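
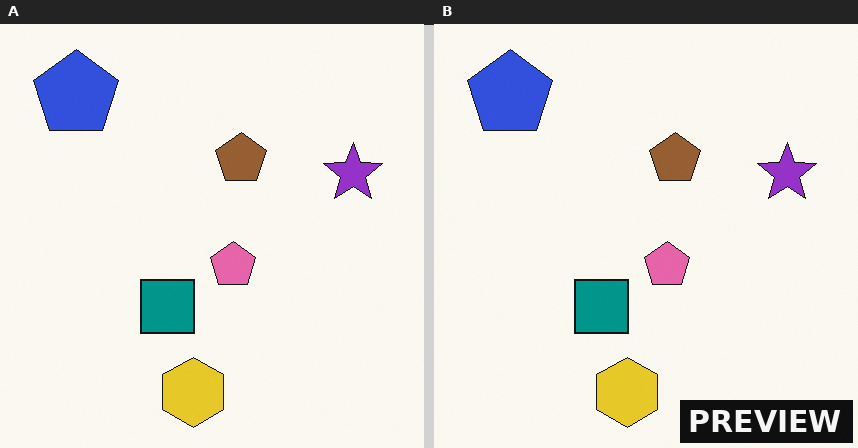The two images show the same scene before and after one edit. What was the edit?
This is the original image watermarked with the text "PREVIEW" in the lower-right corner.

A dark label reading "PREVIEW" appears in the lower-right corner.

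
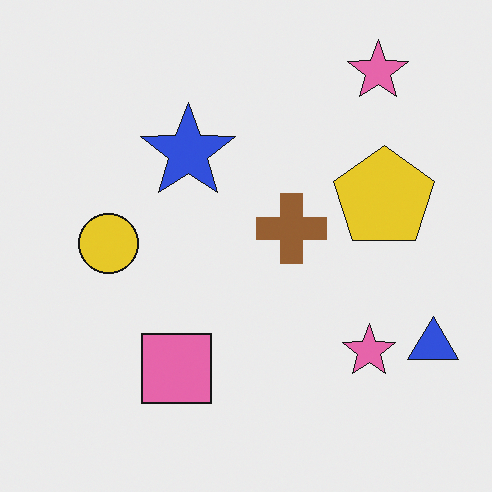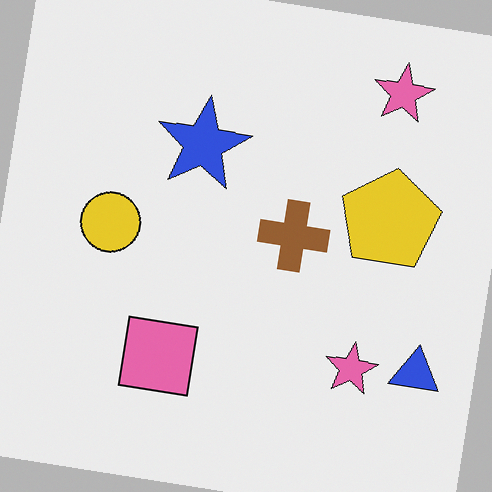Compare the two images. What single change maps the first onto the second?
This is the original image rotated clockwise by a slight angle.

Every shape is tilted by the same angle and the image corners show triangular fill wedges — a whole-image rotation by a non-right angle.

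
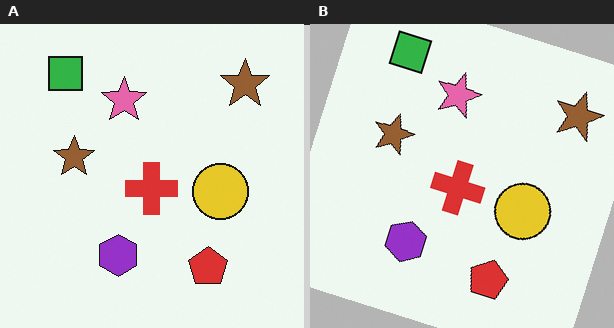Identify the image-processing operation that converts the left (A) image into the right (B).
Rotated clockwise by a clearly visible amount.

Every shape is tilted by the same angle and the image corners show triangular fill wedges — a whole-image rotation by a non-right angle.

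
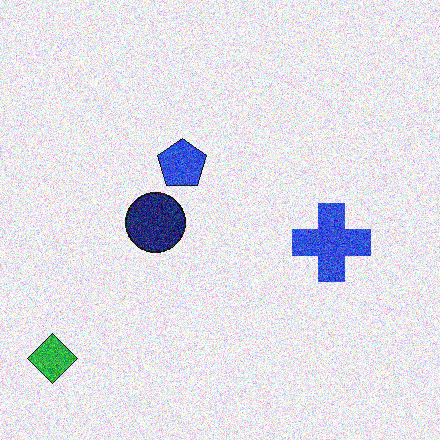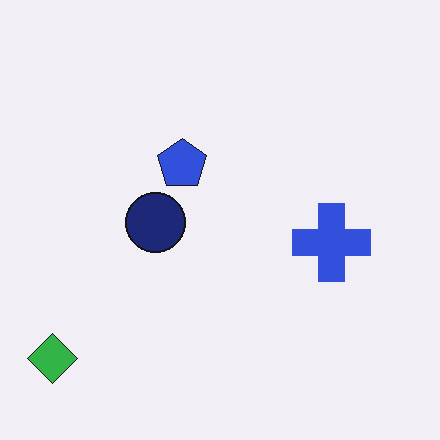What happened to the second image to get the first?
Degraded with strong gaussian noise.

Random speckle covers the whole image, including the flat background.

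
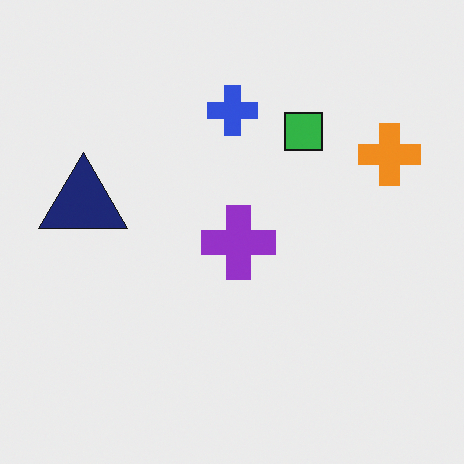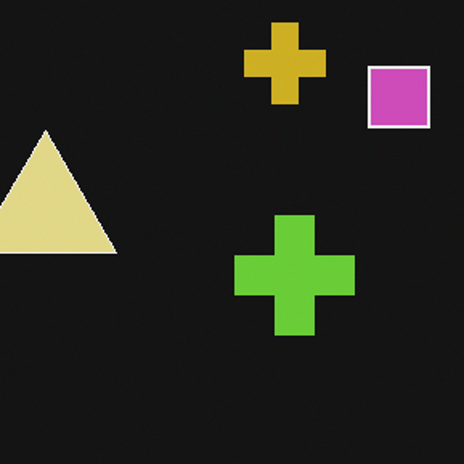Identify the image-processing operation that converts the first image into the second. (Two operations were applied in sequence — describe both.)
This is the original image cropped slightly and scaled back up, then color-inverted (negative).

The visible shapes are larger and the field of view is narrower; shapes near the original edges may be partly or wholly outside the frame — a crop-and-rescale. The light background has become dark and every shape's color is its complement — a photographic negative.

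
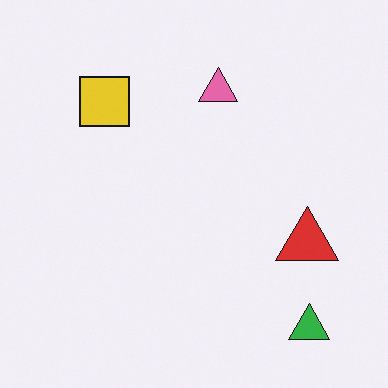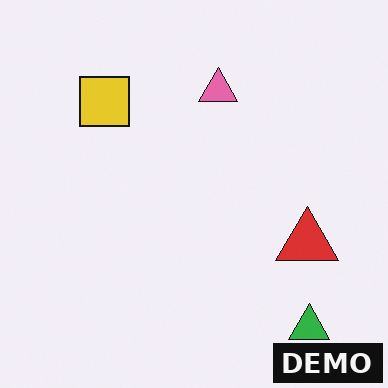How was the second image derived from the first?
The transformation is: watermarked with the text "DEMO" in the lower-right corner.

A dark label reading "DEMO" appears in the lower-right corner.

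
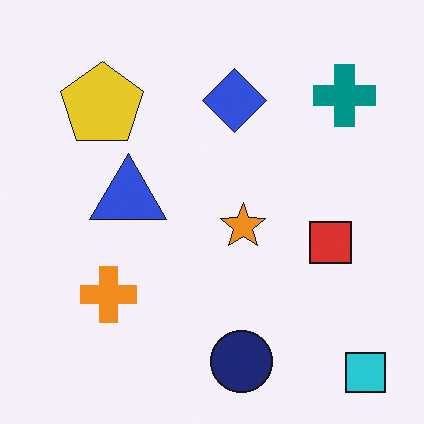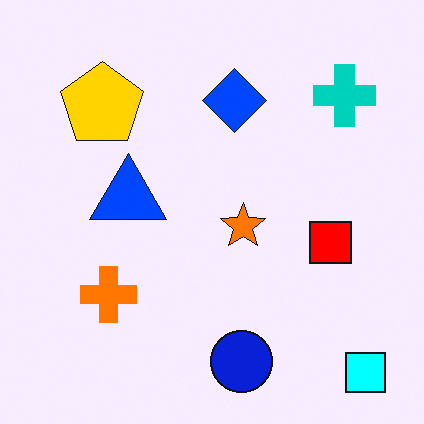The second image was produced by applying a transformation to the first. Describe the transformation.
The second image is the first made much more vivid (saturation change).

All colors are more vivid — a global saturation change.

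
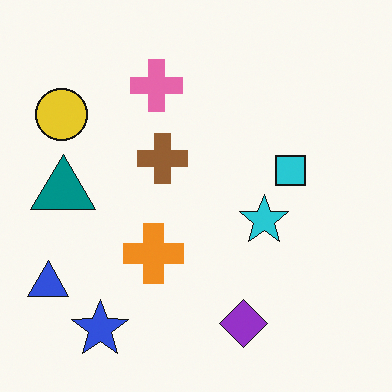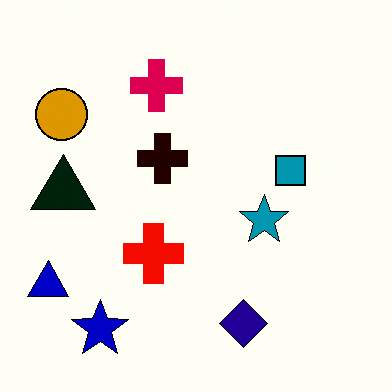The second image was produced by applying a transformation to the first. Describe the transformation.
The image was boosted in contrast.

Tones are pushed away from mid-grey across the whole image — a global contrast change.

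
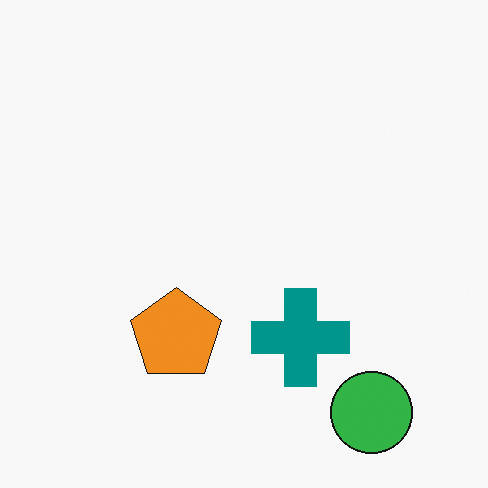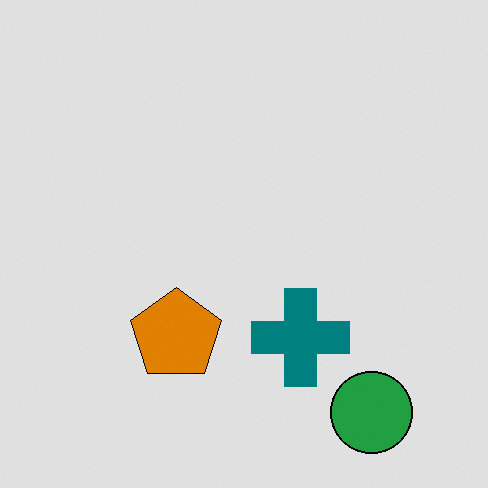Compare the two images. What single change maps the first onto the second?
The transformation is: moderately posterized.

Each flat color has snapped to a coarser quantized level — most visibly, the near-white background has dropped to a flat grey.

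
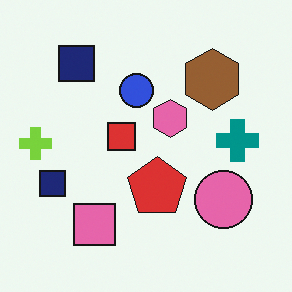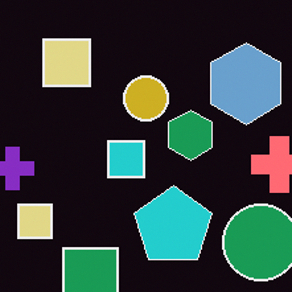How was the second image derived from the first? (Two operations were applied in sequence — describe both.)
The second image is the first color-inverted (negative), then cropped slightly and scaled back up.

The light background has become dark and every shape's color is its complement — a photographic negative. The visible shapes are larger and the field of view is narrower; shapes near the original edges may be partly or wholly outside the frame — a crop-and-rescale.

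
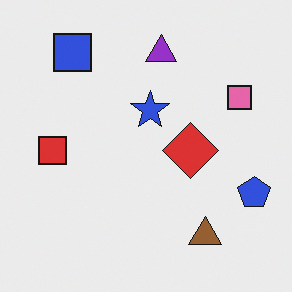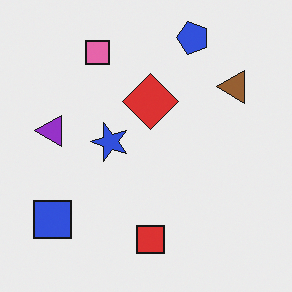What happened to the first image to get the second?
The image was rotated 90° counter-clockwise.

The blue square sits in the top-left of the first image and the bottom-left of the second — consistent with a whole-image 90° counter-clockwise rotation.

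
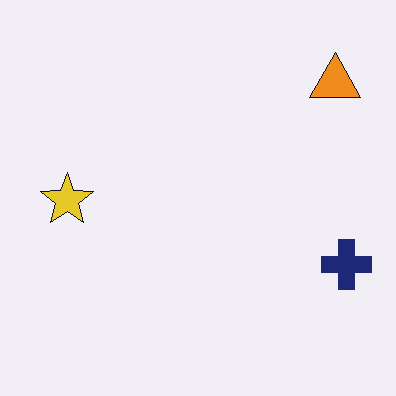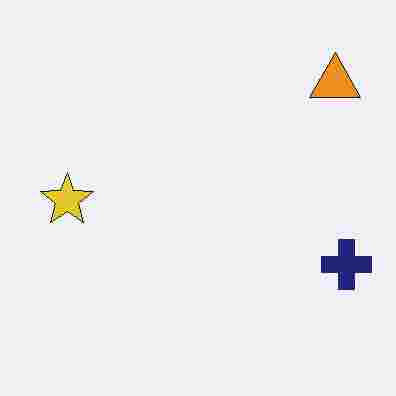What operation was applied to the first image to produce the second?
The transformation is: degraded with heavy JPEG compression.

Blocky 8×8 compression artifacts appear around shape edges and the flat background shows ringing — characteristic JPEG degradation.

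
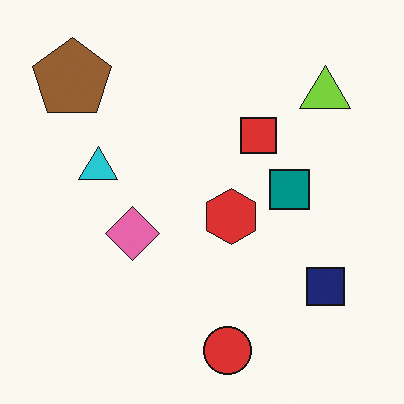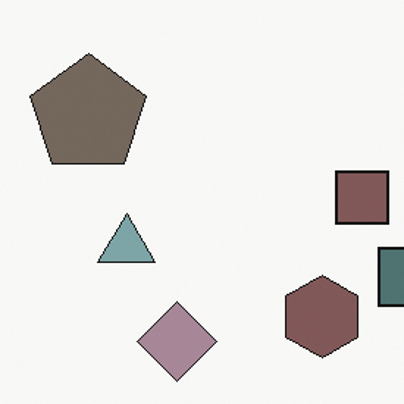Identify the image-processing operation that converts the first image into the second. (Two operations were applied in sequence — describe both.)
This is the original image cropped to a modestly smaller region and rescaled, then made much more muted (saturation change).

The visible shapes are larger and the field of view is narrower; shapes near the original edges may be partly or wholly outside the frame — a crop-and-rescale. All colors are more muted and greyish — a global saturation change.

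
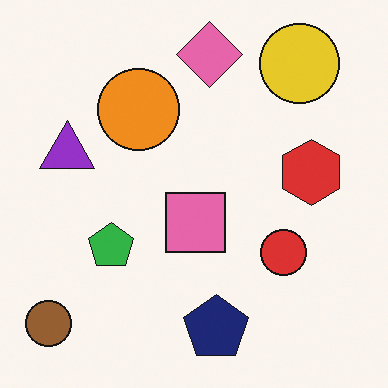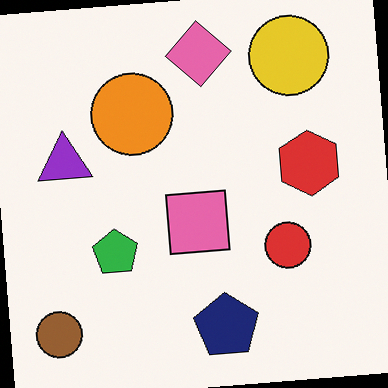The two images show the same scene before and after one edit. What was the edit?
This is the original image rotated counter-clockwise by a small amount.

Every shape is tilted by the same angle and the image corners show triangular fill wedges — a whole-image rotation by a non-right angle.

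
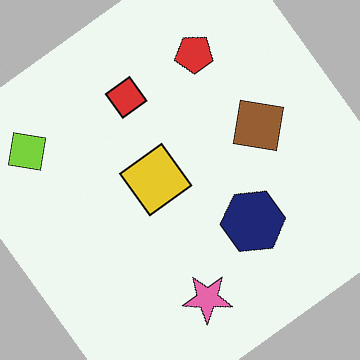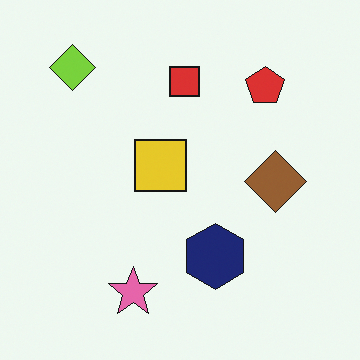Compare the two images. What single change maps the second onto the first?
The first image is the second rotated counter-clockwise by a large amount — several tens of degrees.

Every shape is tilted by the same angle and the image corners show triangular fill wedges — a whole-image rotation by a non-right angle.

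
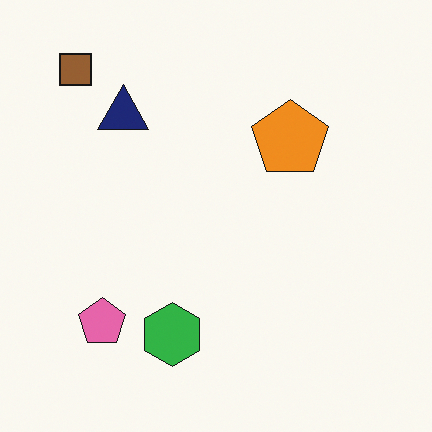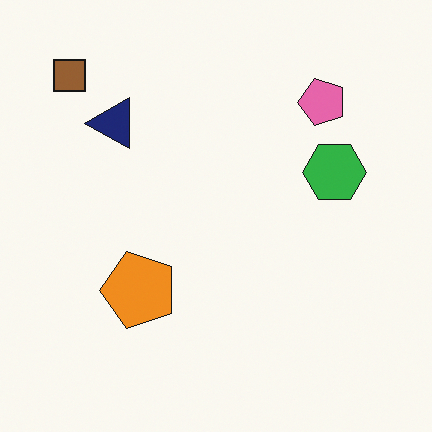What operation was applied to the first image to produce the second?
This is the original image transposed (reflected across the top-left ↔ bottom-right diagonal).

Shapes have swapped their row and column positions — what was in the top-right is now in the bottom-left — a diagonal reflection.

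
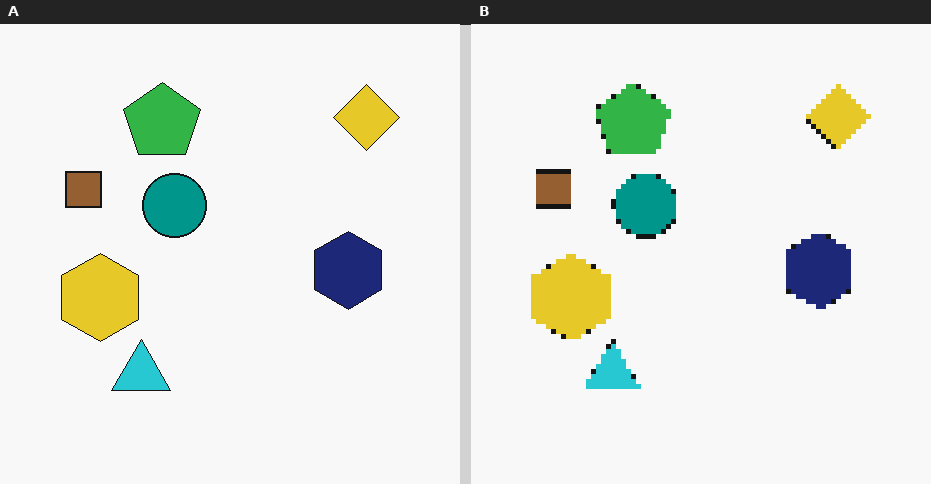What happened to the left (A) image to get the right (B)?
The image was lightly pixelated (a mild mosaic effect).

Shapes are reduced to large square blocks; fine edges and outlines are lost — a downscale-then-upscale (mosaic) effect.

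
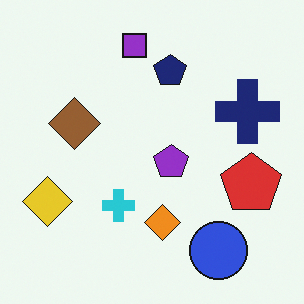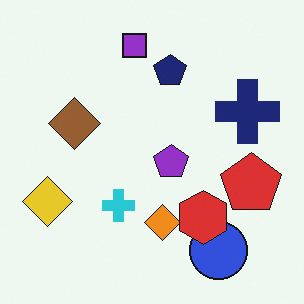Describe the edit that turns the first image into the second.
Overlaid with an additional red hexagon.

A red hexagon appears in the second image that is absent from the first.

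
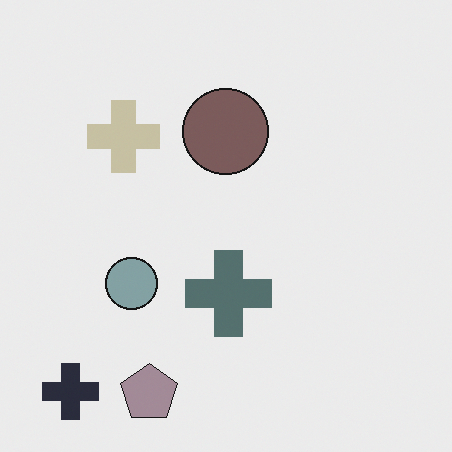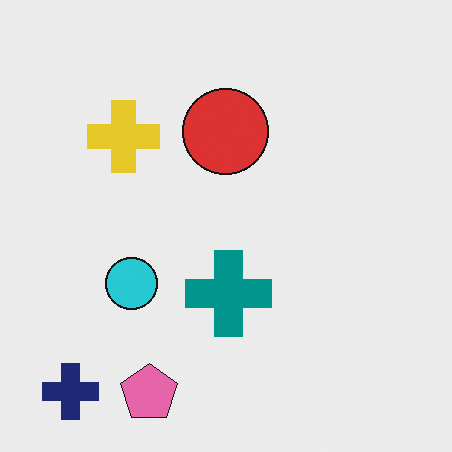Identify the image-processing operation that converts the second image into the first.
This is the original image made much more muted (saturation change).

All colors are more muted and greyish — a global saturation change.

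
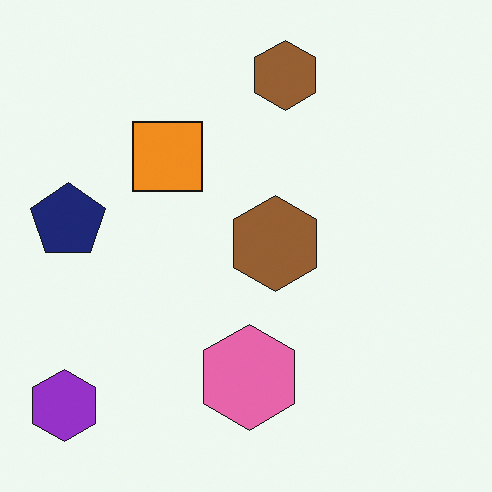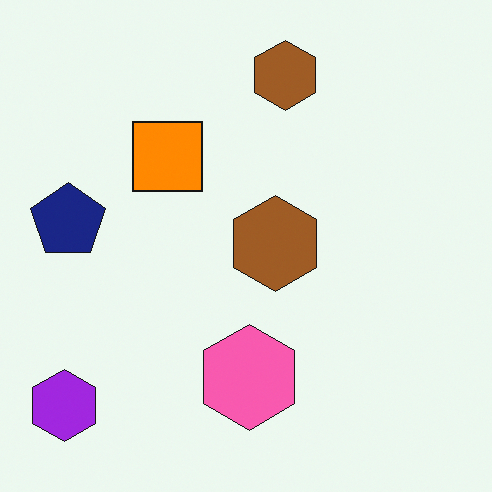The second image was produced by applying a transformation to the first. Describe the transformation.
This is the original image slightly oversaturated.

All colors are more vivid — a global saturation change.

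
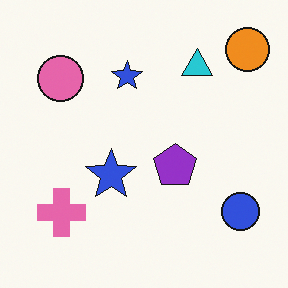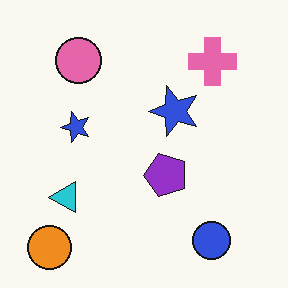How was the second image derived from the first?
Transposed (reflected across the top-left ↔ bottom-right diagonal).

Shapes have swapped their row and column positions — what was in the top-right is now in the bottom-left — a diagonal reflection.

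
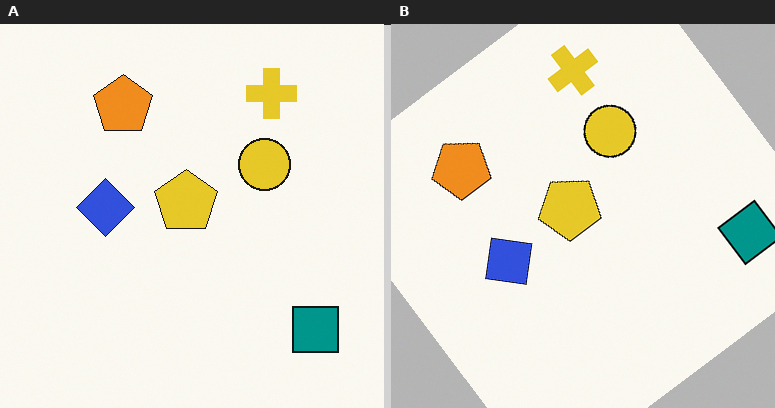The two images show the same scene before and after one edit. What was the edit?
Rotated counter-clockwise by a large amount — several tens of degrees.

Every shape is tilted by the same angle and the image corners show triangular fill wedges — a whole-image rotation by a non-right angle.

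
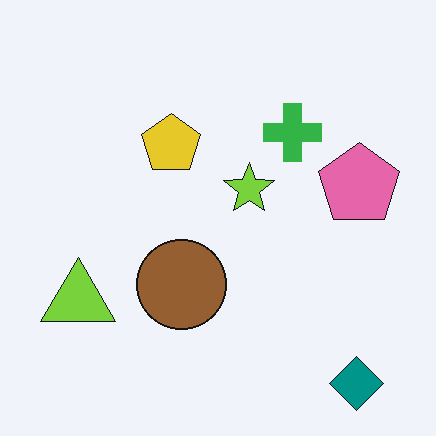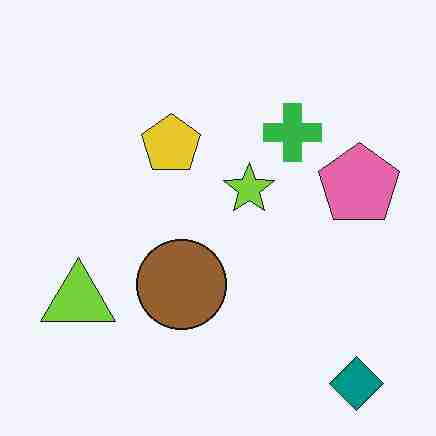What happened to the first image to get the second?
The transformation is: heavily JPEG-compressed with obvious blocking artifacts.

Blocky 8×8 compression artifacts appear around shape edges and the flat background shows ringing — characteristic JPEG degradation.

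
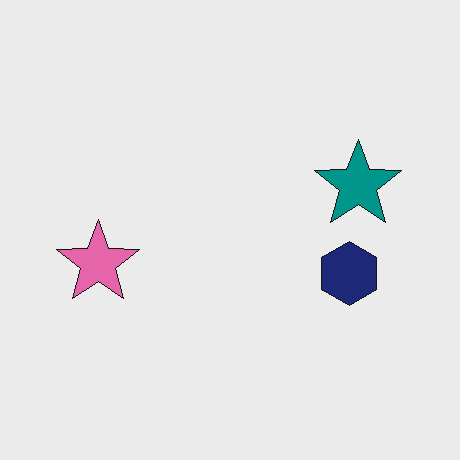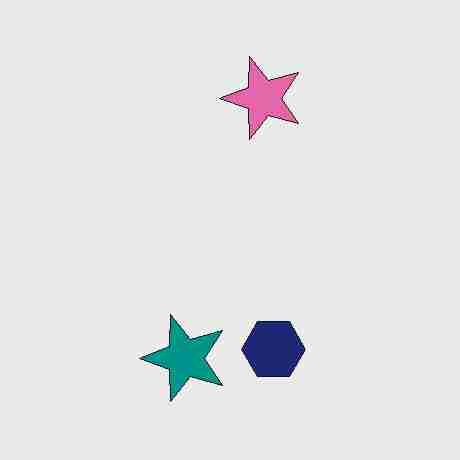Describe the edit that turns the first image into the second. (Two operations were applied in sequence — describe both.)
Transposed (reflected across the top-left ↔ bottom-right diagonal), then degraded with heavy JPEG compression.

Shapes have swapped their row and column positions — what was in the top-right is now in the bottom-left — a diagonal reflection. Blocky 8×8 compression artifacts appear around shape edges and the flat background shows ringing — characteristic JPEG degradation.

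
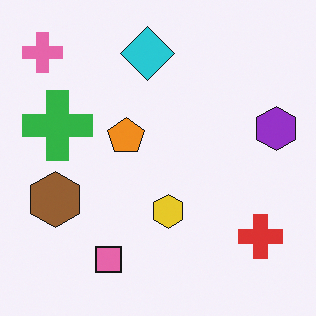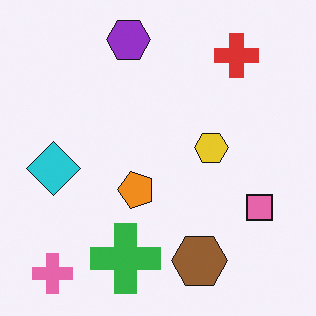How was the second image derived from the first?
The transformation is: rotated 90° counter-clockwise.

The pink cross sits in the top-left of the first image and the bottom-left of the second — consistent with a whole-image 90° counter-clockwise rotation.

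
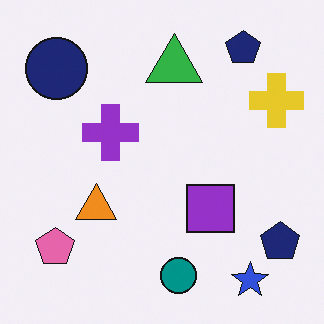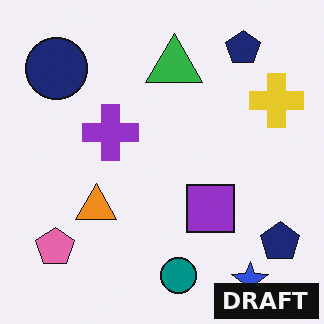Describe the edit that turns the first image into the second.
It was watermarked with the text "DRAFT" in the lower-right corner.

A dark label reading "DRAFT" appears in the lower-right corner.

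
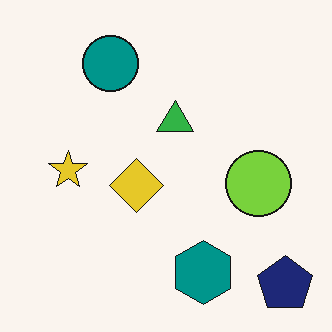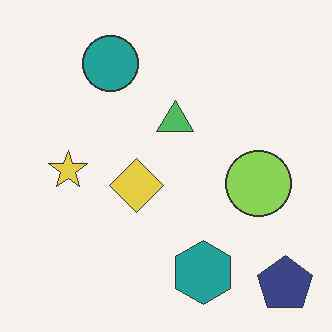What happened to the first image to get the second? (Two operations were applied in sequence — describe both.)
The second image is the first given slightly reduced contrast, then JPEG-compressed with visible artifacts.

Tones are pushed toward mid-grey across the whole image — a global contrast change. Blocky 8×8 compression artifacts appear around shape edges and the flat background shows ringing — characteristic JPEG degradation.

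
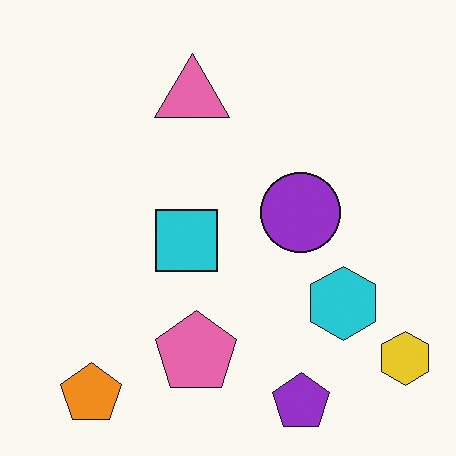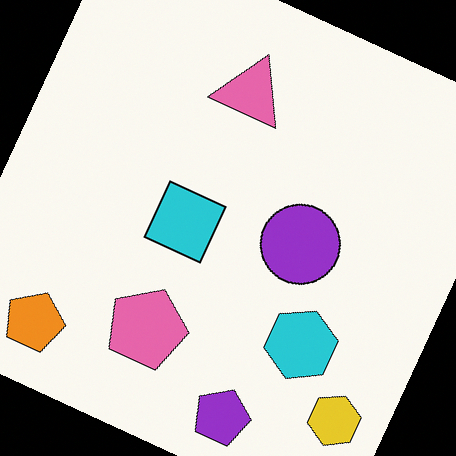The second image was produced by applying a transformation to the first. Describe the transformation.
The image was rotated clockwise by a clearly visible amount.

Every shape is tilted by the same angle and the image corners show triangular fill wedges — a whole-image rotation by a non-right angle.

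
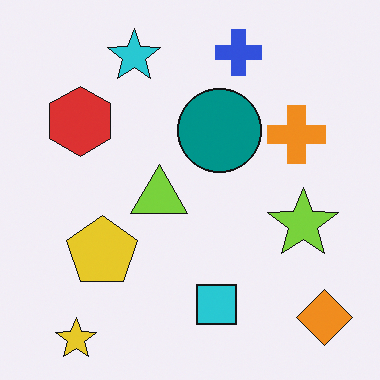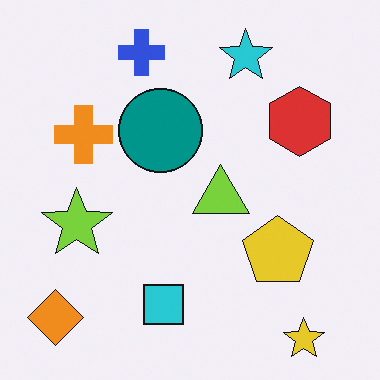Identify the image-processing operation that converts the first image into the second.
It was flipped horizontally (left ↔ right).

The orange diamond is in the bottom-right of the first image and the bottom-left of the second — shapes on opposite sides of the vertical midline have swapped in a mirror flip.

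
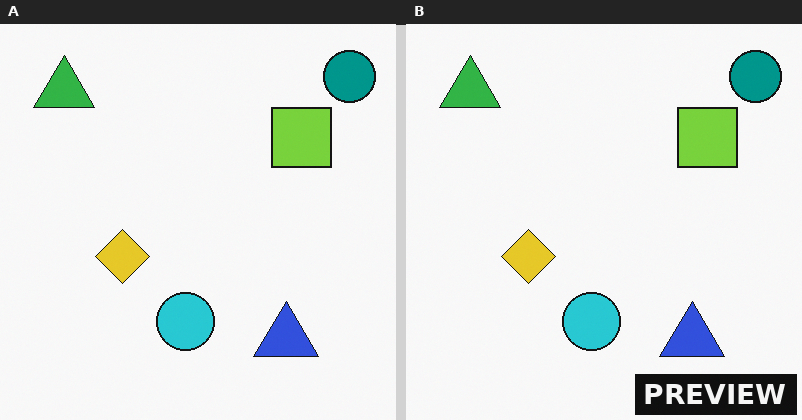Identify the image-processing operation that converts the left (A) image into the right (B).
It was watermarked with the text "PREVIEW" in the lower-right corner.

A dark label reading "PREVIEW" appears in the lower-right corner.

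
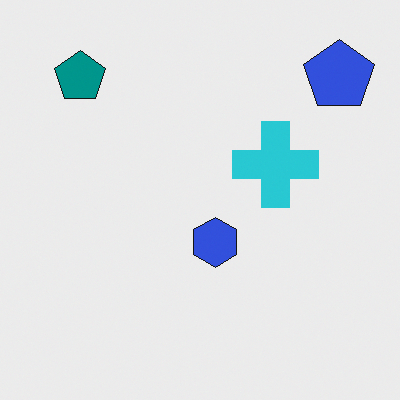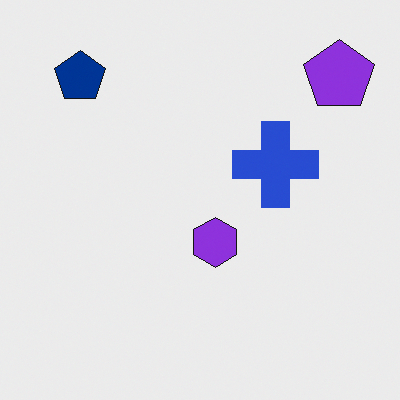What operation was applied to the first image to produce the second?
This is the original image hue-shifted by a small amount.

Every shape's color has rotated by the same amount around the hue wheel — a uniform hue shift.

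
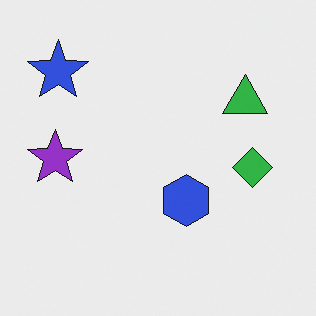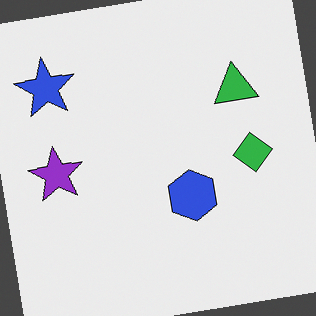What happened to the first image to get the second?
The image was rotated counter-clockwise by a few degrees.

Every shape is tilted by the same angle and the image corners show triangular fill wedges — a whole-image rotation by a non-right angle.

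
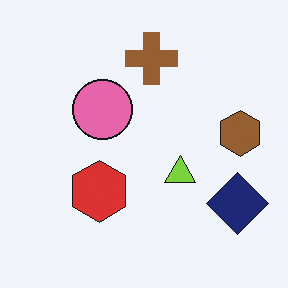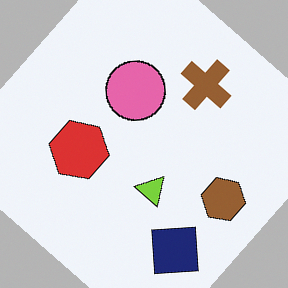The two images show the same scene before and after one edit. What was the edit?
Rotated clockwise by a large amount — several tens of degrees.

Every shape is tilted by the same angle and the image corners show triangular fill wedges — a whole-image rotation by a non-right angle.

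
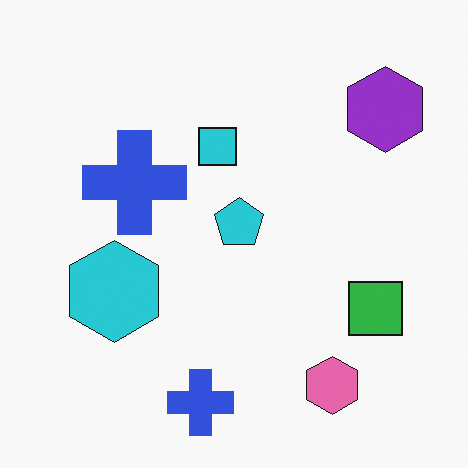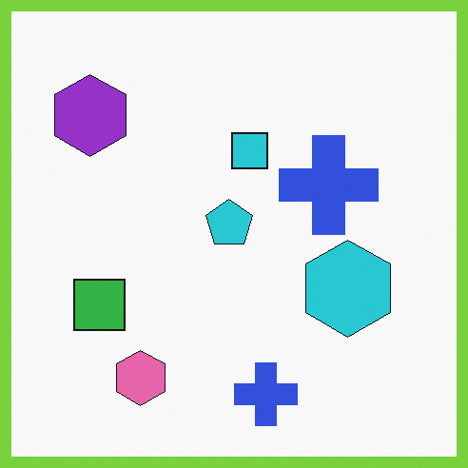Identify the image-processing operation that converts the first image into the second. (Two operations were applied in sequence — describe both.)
The image was flipped horizontally (left ↔ right), then framed with a lime border.

The purple hexagon is in the top-right of the first image and the top-left of the second — shapes on opposite sides of the vertical midline have swapped in a mirror flip. A solid lime frame runs around the edge of the second image, with the content slightly shrunk inside it.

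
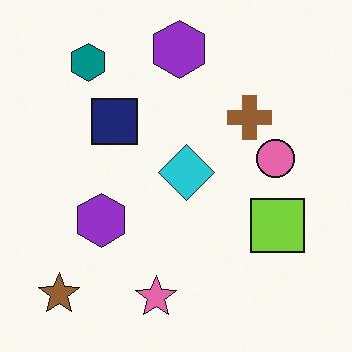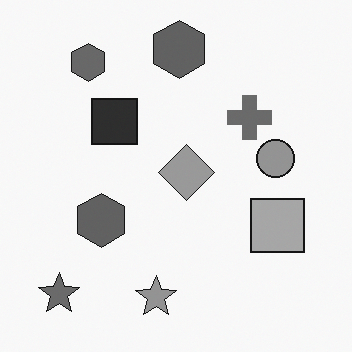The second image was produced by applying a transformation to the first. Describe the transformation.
The transformation is: converted to grayscale.

All color is removed — every shape is now a shade of grey.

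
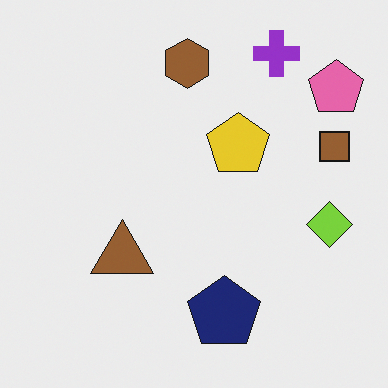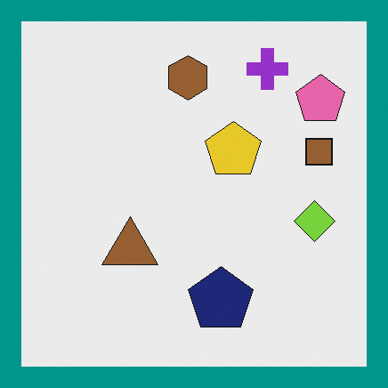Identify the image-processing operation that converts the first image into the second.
The image was framed with a teal border.

A solid teal frame runs around the edge of the second image, with the content slightly shrunk inside it.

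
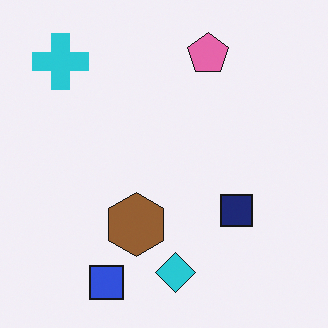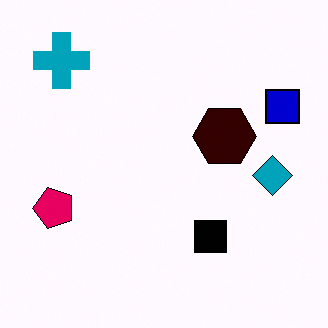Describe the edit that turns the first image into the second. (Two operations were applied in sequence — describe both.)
It was transposed (reflected across the top-left ↔ bottom-right diagonal), then given much higher contrast.

Shapes have swapped their row and column positions — what was in the top-right is now in the bottom-left — a diagonal reflection. Tones are pushed away from mid-grey across the whole image — a global contrast change.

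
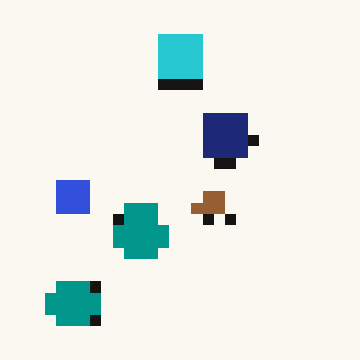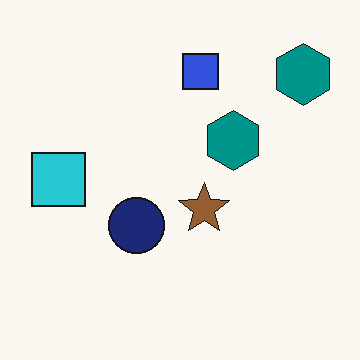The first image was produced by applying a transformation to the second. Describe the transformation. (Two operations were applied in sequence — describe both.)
The image was coarsely pixelated, then transposed (reflected across the top-left ↔ bottom-right diagonal).

Shapes are reduced to large square blocks; fine edges and outlines are lost — a downscale-then-upscale (mosaic) effect. Shapes have swapped their row and column positions — what was in the top-right is now in the bottom-left — a diagonal reflection.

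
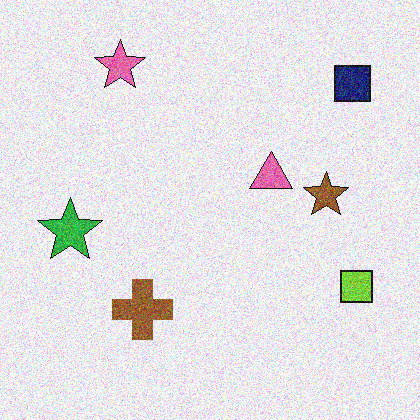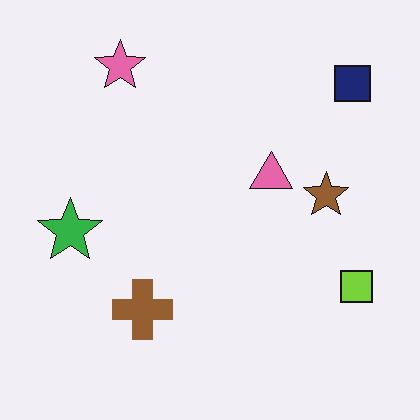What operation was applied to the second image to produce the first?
This is the original image degraded with moderate additive noise.

Random speckle covers the whole image, including the flat background.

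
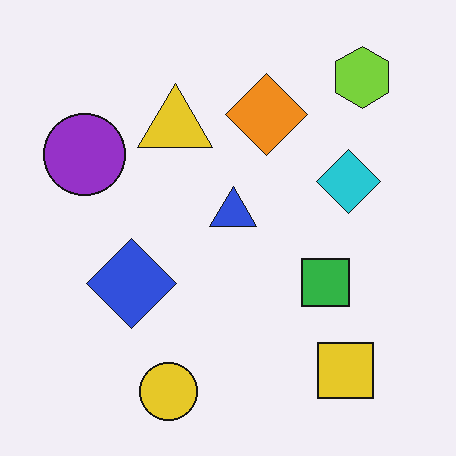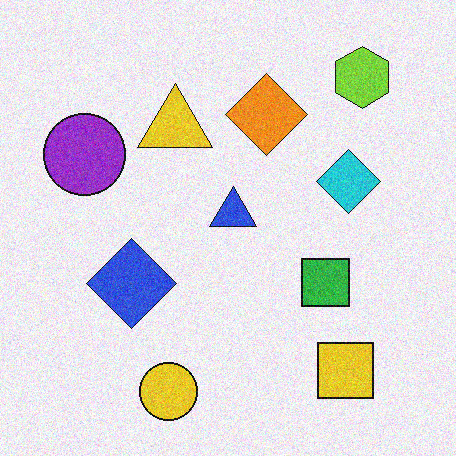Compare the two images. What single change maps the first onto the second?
The second image is the first degraded with moderate additive noise.

Random speckle covers the whole image, including the flat background.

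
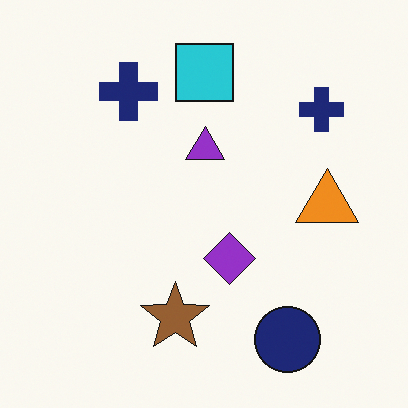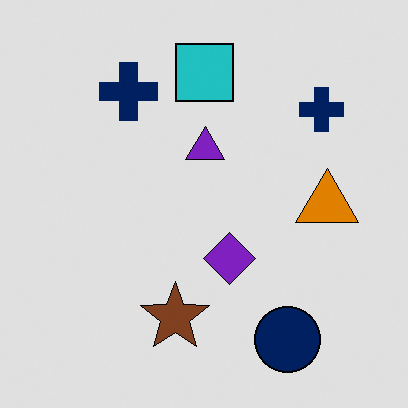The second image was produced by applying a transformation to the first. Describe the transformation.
This is the original image moderately posterized.

Each flat color has snapped to a coarser quantized level — most visibly, the near-white background has dropped to a flat grey.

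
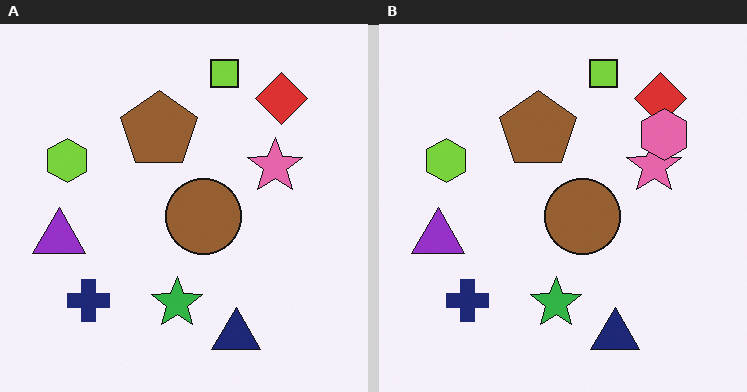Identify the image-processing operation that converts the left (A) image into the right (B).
It was overlaid with an additional pink hexagon.

A pink hexagon appears in the right (B) image that is absent from the left (A).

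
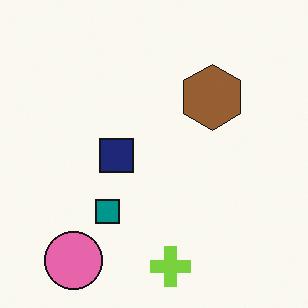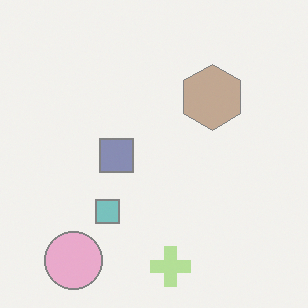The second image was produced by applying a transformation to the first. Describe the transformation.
The transformation is: washed out (contrast reduced).

Tones are pushed toward mid-grey across the whole image — a global contrast change.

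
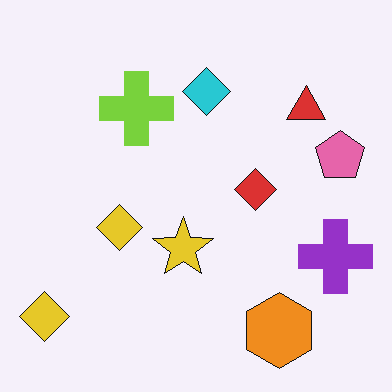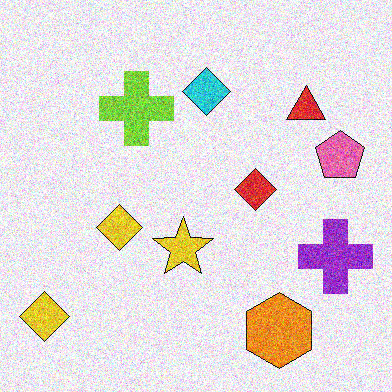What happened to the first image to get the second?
The second image is the first degraded with a thick layer of grain.

Random speckle covers the whole image, including the flat background.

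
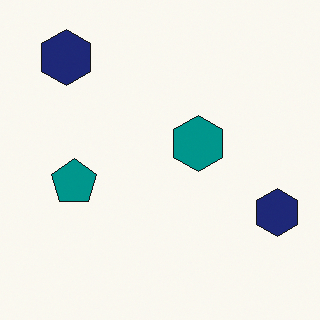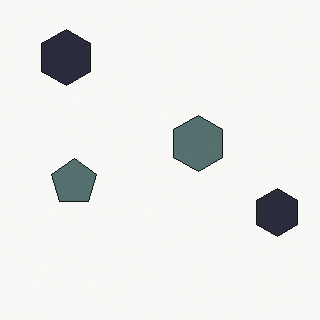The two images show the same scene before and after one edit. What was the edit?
It was made much more muted (saturation change).

All colors are more muted and greyish — a global saturation change.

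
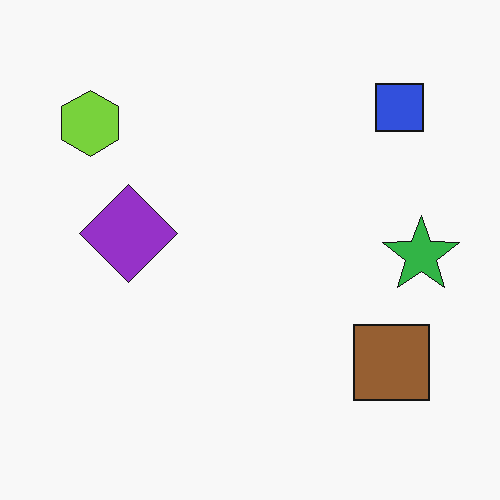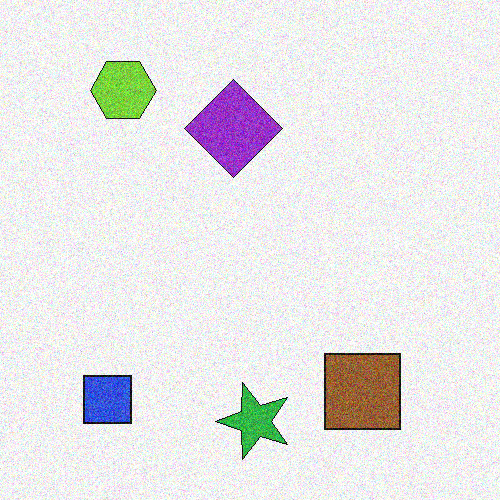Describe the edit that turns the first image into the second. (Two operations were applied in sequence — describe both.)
The transformation is: transposed (reflected across the top-left ↔ bottom-right diagonal), then degraded with moderate additive noise.

Shapes have swapped their row and column positions — what was in the top-right is now in the bottom-left — a diagonal reflection. Random speckle covers the whole image, including the flat background.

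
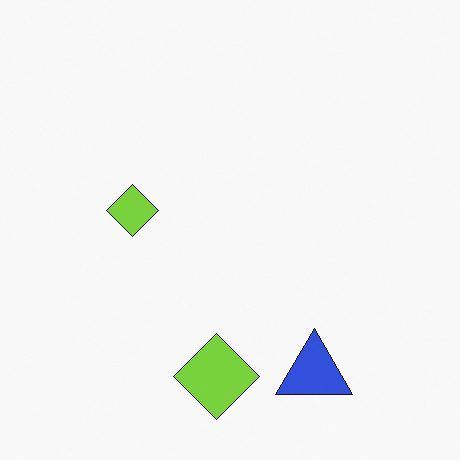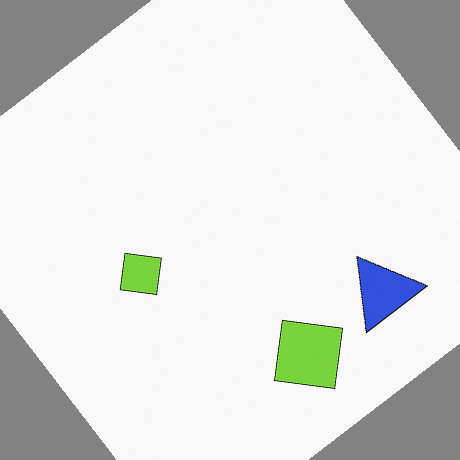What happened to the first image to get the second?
The transformation is: rotated counter-clockwise by a large amount — several tens of degrees.

Every shape is tilted by the same angle and the image corners show triangular fill wedges — a whole-image rotation by a non-right angle.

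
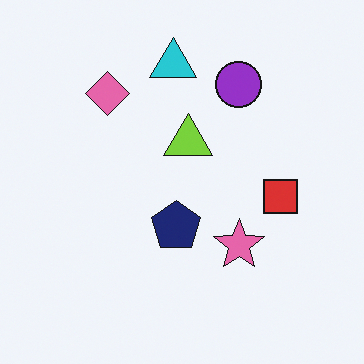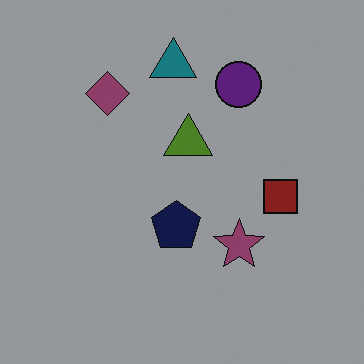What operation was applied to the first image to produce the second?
This is the original image substantially darkened.

Every pixel — background and shapes alike — is uniformly darkened.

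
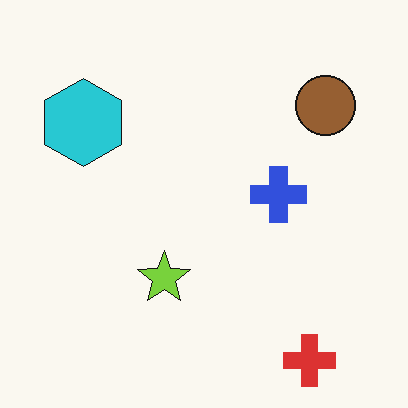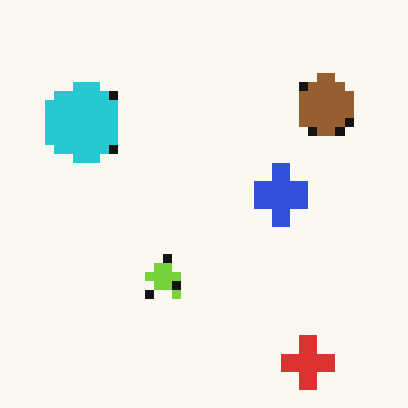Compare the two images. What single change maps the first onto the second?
The image was heavily pixelated into large blocks.

Shapes are reduced to large square blocks; fine edges and outlines are lost — a downscale-then-upscale (mosaic) effect.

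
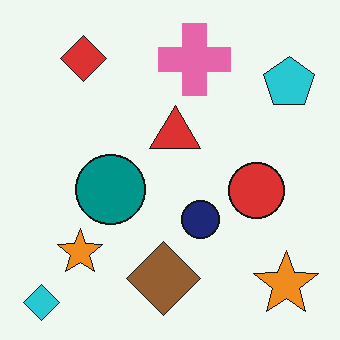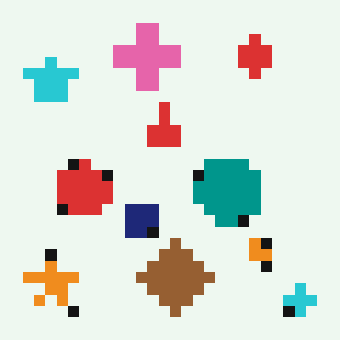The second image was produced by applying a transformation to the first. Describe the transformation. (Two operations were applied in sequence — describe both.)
This is the original image flipped horizontally (left ↔ right), then coarsely pixelated.

The cyan diamond is in the bottom-left of the first image and the bottom-right of the second — shapes on opposite sides of the vertical midline have swapped in a mirror flip. Shapes are reduced to large square blocks; fine edges and outlines are lost — a downscale-then-upscale (mosaic) effect.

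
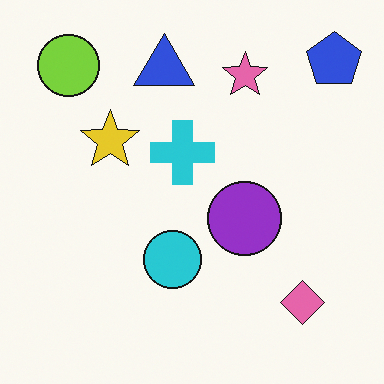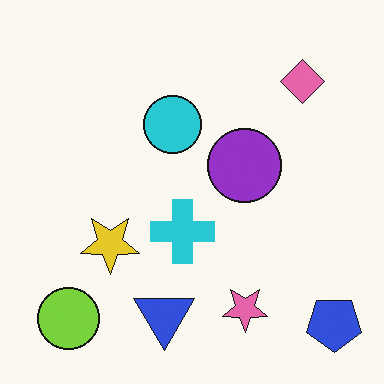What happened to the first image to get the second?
The transformation is: flipped vertically (top ↔ bottom).

The blue pentagon is in the top-right of the first image and the bottom-right of the second — shapes on opposite sides of the horizontal midline have swapped in a mirror flip.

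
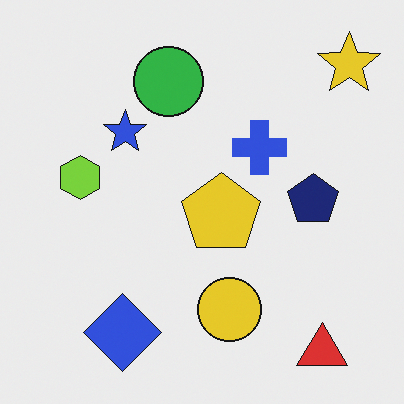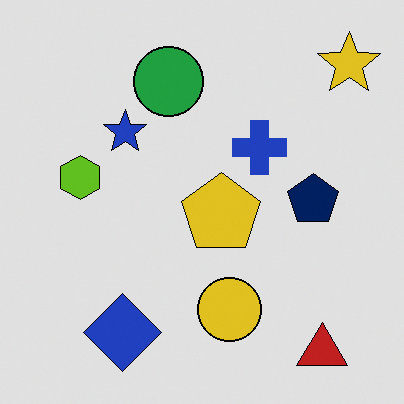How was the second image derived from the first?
The second image is the first moderately posterized.

Each flat color has snapped to a coarser quantized level — most visibly, the near-white background has dropped to a flat grey.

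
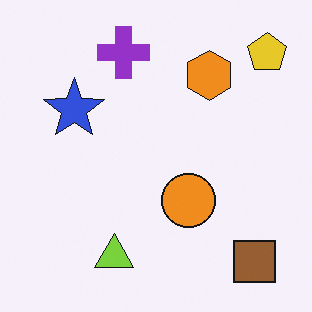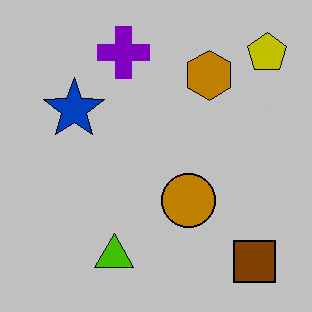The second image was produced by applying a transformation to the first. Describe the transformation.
Heavily posterized to just a handful of flat colors.

Each flat color has snapped to a coarser quantized level — most visibly, the near-white background has dropped to a flat grey.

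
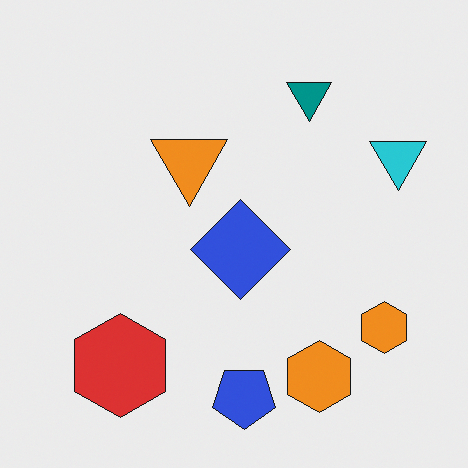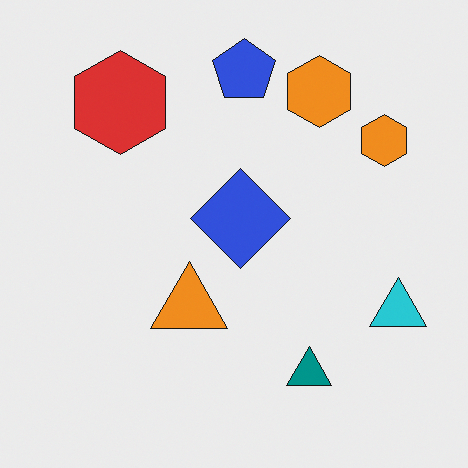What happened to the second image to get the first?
It was flipped vertically (top ↔ bottom).

The blue pentagon is in the top of the second image and the bottom of the first — shapes on opposite sides of the horizontal midline have swapped in a mirror flip.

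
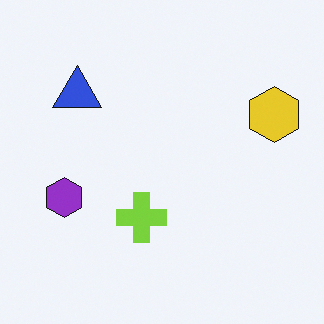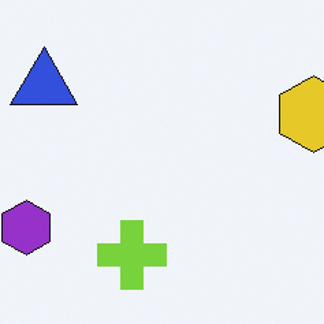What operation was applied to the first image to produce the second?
The second image is the first cropped slightly and scaled back up.

The visible shapes are larger and the field of view is narrower; shapes near the original edges may be partly or wholly outside the frame — a crop-and-rescale.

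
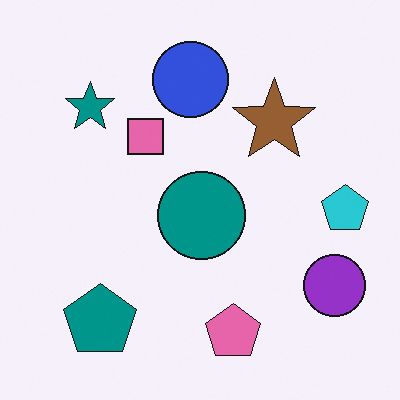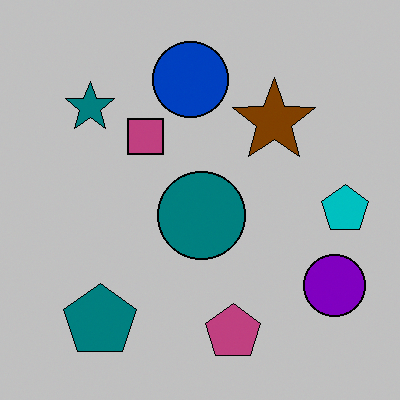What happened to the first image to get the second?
Heavily posterized to just a handful of flat colors.

Each flat color has snapped to a coarser quantized level — most visibly, the near-white background has dropped to a flat grey.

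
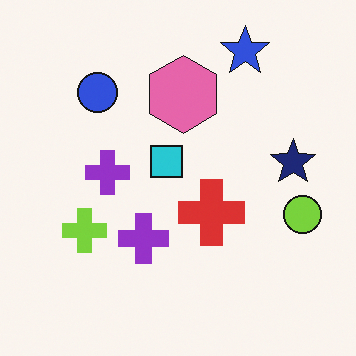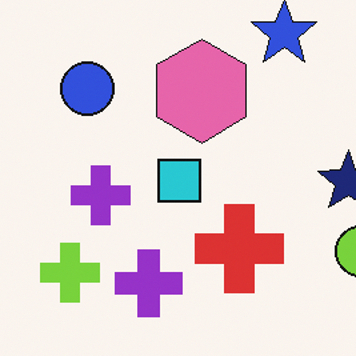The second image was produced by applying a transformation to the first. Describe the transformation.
This is the original image cropped slightly and scaled back up.

The visible shapes are larger and the field of view is narrower; shapes near the original edges may be partly or wholly outside the frame — a crop-and-rescale.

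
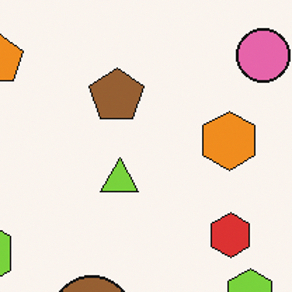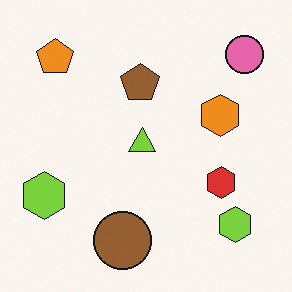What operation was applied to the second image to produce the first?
The transformation is: cropped slightly and scaled back up.

The visible shapes are larger and the field of view is narrower; shapes near the original edges may be partly or wholly outside the frame — a crop-and-rescale.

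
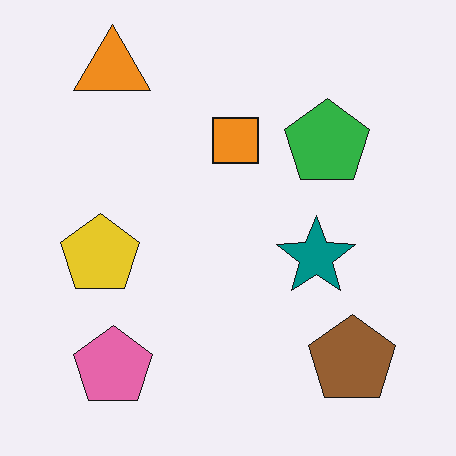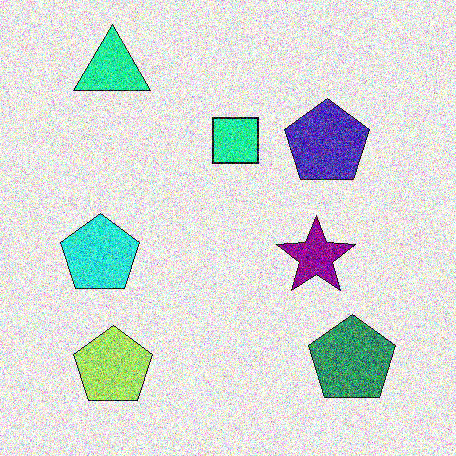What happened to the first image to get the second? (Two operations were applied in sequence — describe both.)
The transformation is: hue-shifted by a moderate amount, then degraded with a thick layer of grain.

Every shape's color has rotated by the same amount around the hue wheel — a uniform hue shift. Random speckle covers the whole image, including the flat background.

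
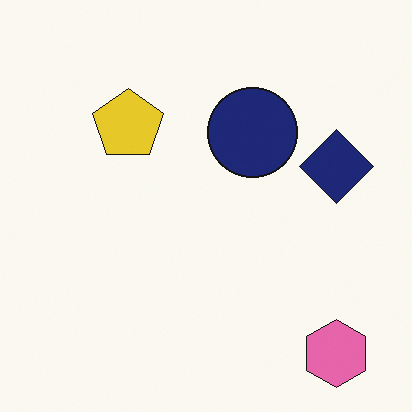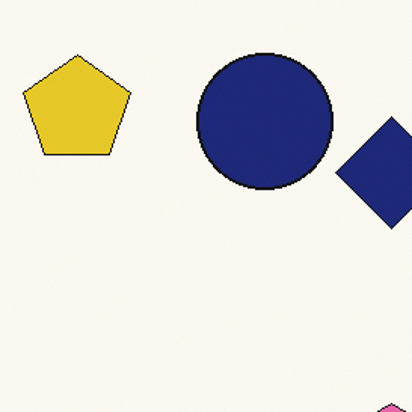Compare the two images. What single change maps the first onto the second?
This is the original image cropped slightly and scaled back up.

The visible shapes are larger and the field of view is narrower; shapes near the original edges may be partly or wholly outside the frame — a crop-and-rescale.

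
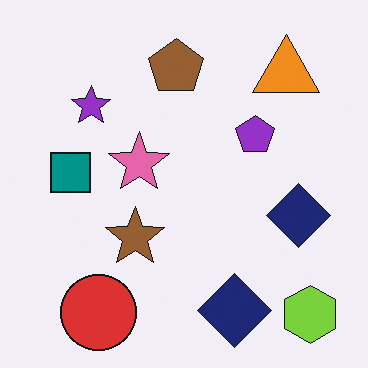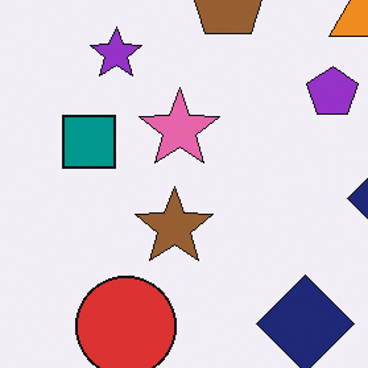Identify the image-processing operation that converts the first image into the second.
It was cropped to a modestly smaller region and rescaled.

The visible shapes are larger and the field of view is narrower; shapes near the original edges may be partly or wholly outside the frame — a crop-and-rescale.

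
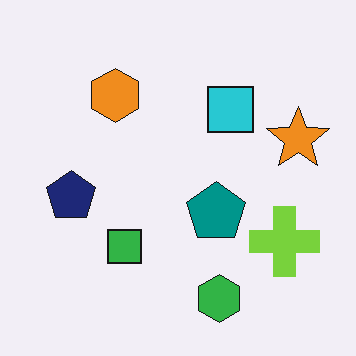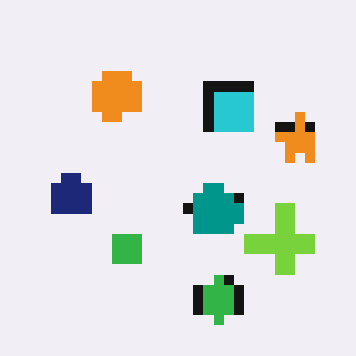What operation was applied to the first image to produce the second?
It was coarsely pixelated.

Shapes are reduced to large square blocks; fine edges and outlines are lost — a downscale-then-upscale (mosaic) effect.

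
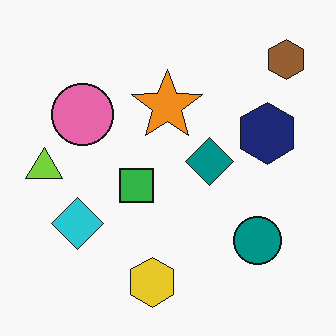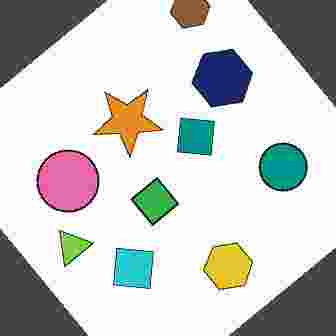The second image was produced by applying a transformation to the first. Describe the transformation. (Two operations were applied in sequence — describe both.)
The transformation is: rotated counter-clockwise by a large amount — several tens of degrees, then heavily JPEG-compressed with obvious blocking artifacts.

Every shape is tilted by the same angle and the image corners show triangular fill wedges — a whole-image rotation by a non-right angle. Blocky 8×8 compression artifacts appear around shape edges and the flat background shows ringing — characteristic JPEG degradation.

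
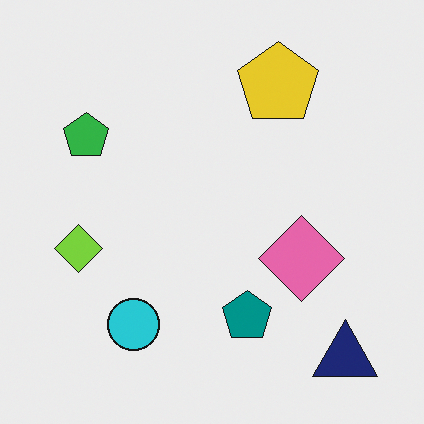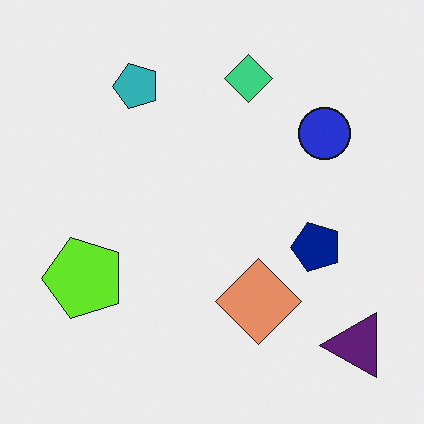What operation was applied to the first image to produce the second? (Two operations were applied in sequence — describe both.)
It was hue-shifted slightly, then transposed (reflected across the top-left ↔ bottom-right diagonal).

Every shape's color has rotated by the same amount around the hue wheel — a uniform hue shift. Shapes have swapped their row and column positions — what was in the top-right is now in the bottom-left — a diagonal reflection.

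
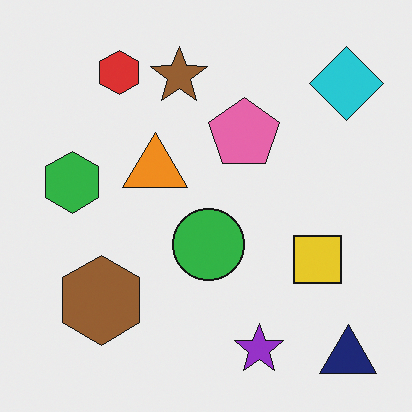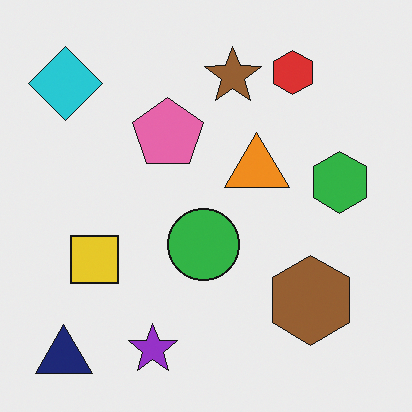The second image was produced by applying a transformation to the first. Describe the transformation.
The transformation is: flipped horizontally (left ↔ right).

The navy triangle is in the bottom-right of the first image and the bottom-left of the second — shapes on opposite sides of the vertical midline have swapped in a mirror flip.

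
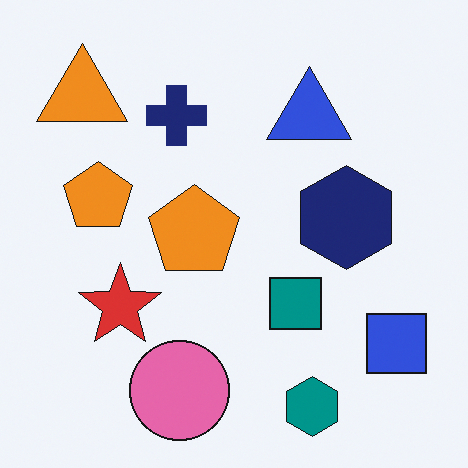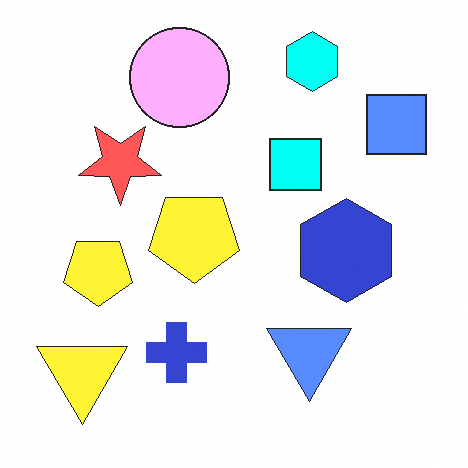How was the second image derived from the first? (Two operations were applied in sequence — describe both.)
The image was brightened a lot, then flipped vertically (top ↔ bottom).

Every pixel — background and shapes alike — is uniformly brightened. The teal hexagon is in the bottom of the first image and the top of the second — shapes on opposite sides of the horizontal midline have swapped in a mirror flip.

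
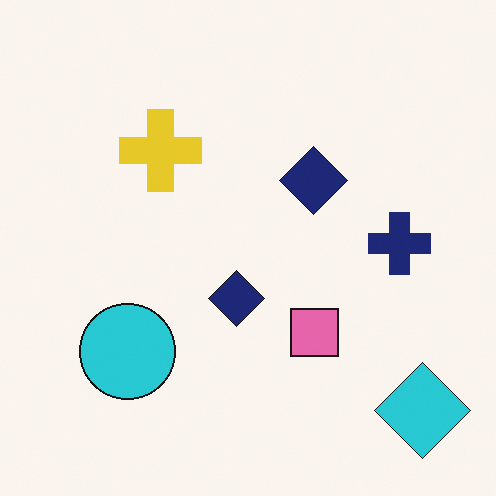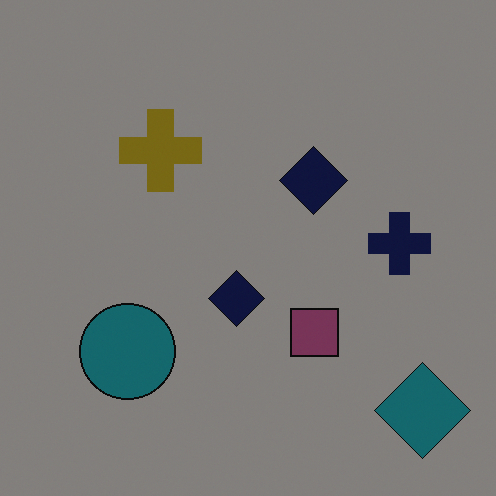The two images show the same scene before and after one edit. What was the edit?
It was noticeably darkened.

Every pixel — background and shapes alike — is uniformly darkened.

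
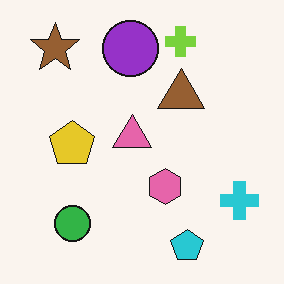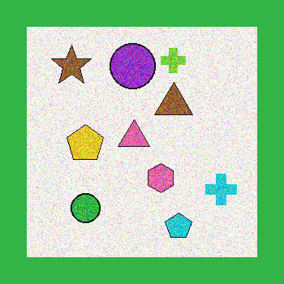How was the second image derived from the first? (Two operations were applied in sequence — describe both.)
The second image is the first degraded with a thick layer of grain, then framed with a green border.

Random speckle covers the whole image, including the flat background. A solid green frame runs around the edge of the second image, with the content slightly shrunk inside it.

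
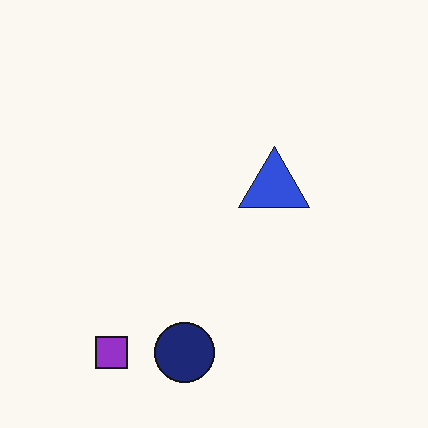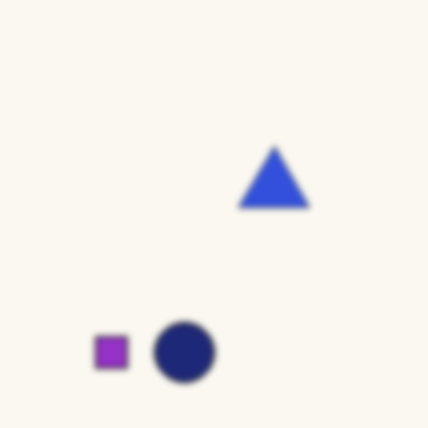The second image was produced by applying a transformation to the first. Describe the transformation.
This is the original image noticeably gaussian-blurred.

Shape edges and outlines are uniformly softened across the whole image.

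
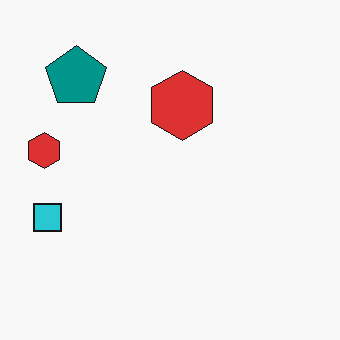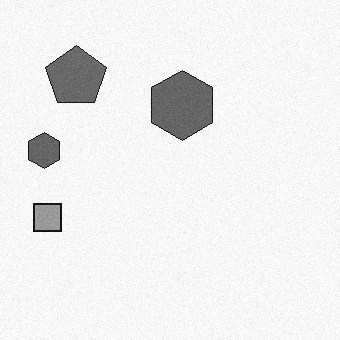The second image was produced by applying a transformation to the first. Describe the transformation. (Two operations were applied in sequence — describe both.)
The second image is the first degraded with a light layer of grain, then converted to grayscale.

Random speckle covers the whole image, including the flat background. All color is removed — every shape is now a shade of grey.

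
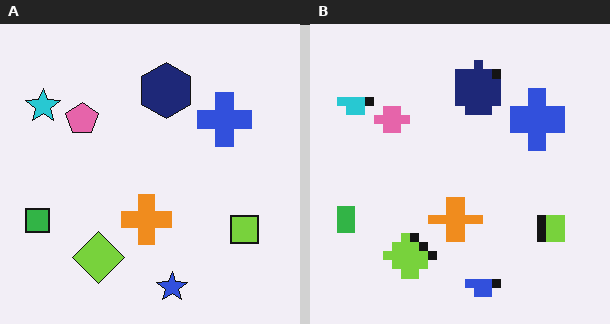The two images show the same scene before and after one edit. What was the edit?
The image was coarsely pixelated.

Shapes are reduced to large square blocks; fine edges and outlines are lost — a downscale-then-upscale (mosaic) effect.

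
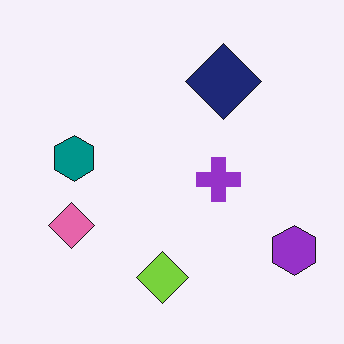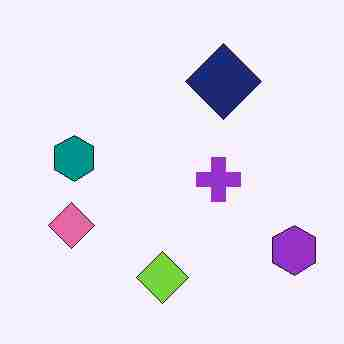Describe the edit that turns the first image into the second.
This is the original image degraded with heavy JPEG compression.

Blocky 8×8 compression artifacts appear around shape edges and the flat background shows ringing — characteristic JPEG degradation.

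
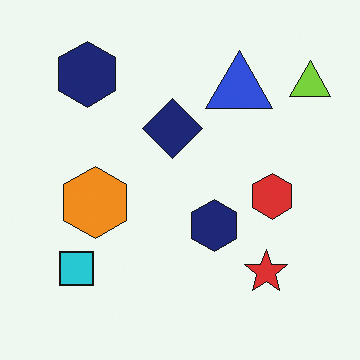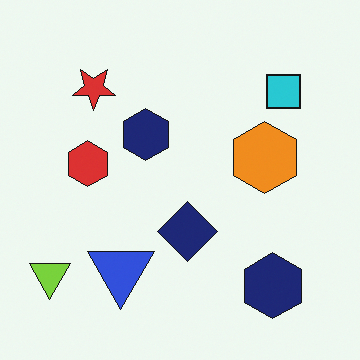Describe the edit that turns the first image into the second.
The transformation is: rotated 180°.

The lime triangle sits in the top-right of the first image and the bottom-left of the second — consistent with a whole-image 180° rotation.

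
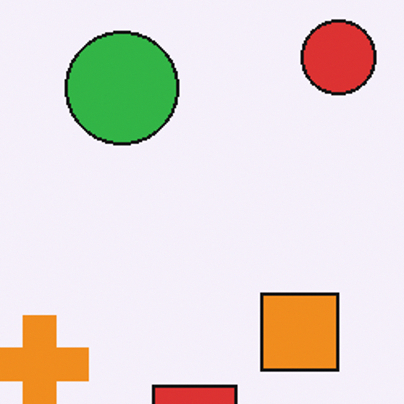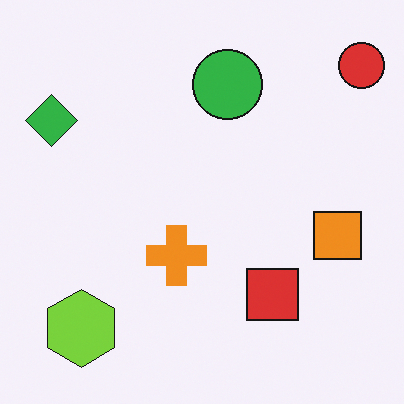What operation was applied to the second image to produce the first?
This is the original image cropped slightly and scaled back up.

The visible shapes are larger and the field of view is narrower; shapes near the original edges may be partly or wholly outside the frame — a crop-and-rescale.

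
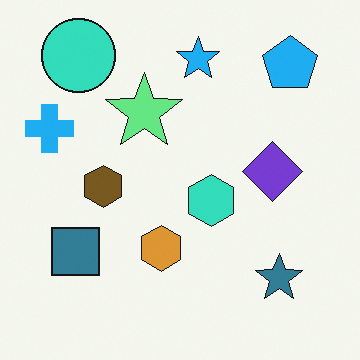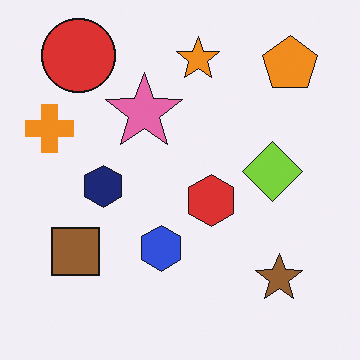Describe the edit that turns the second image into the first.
Hue-shifted through roughly half the color wheel.

Every shape's color has rotated by the same amount around the hue wheel — a uniform hue shift.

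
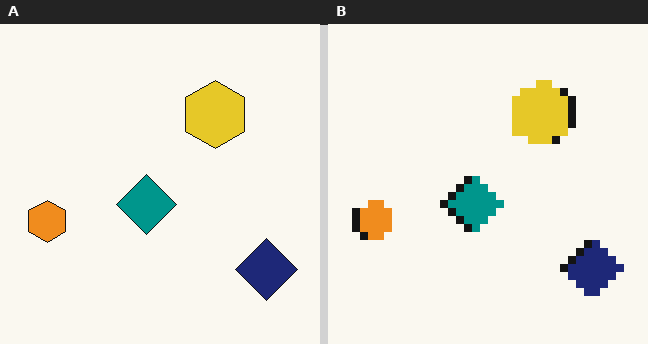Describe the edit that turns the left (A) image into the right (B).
The image was pixelated into visible square blocks.

Shapes are reduced to large square blocks; fine edges and outlines are lost — a downscale-then-upscale (mosaic) effect.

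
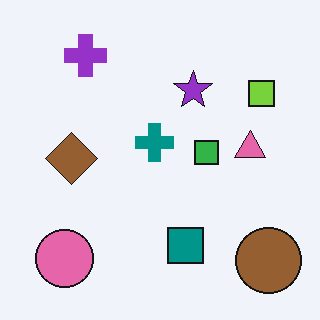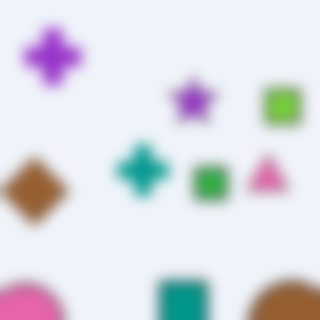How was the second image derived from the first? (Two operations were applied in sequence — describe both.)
The transformation is: cropped slightly and scaled back up, then strongly gaussian-blurred.

The visible shapes are larger and the field of view is narrower; shapes near the original edges may be partly or wholly outside the frame — a crop-and-rescale. Shape edges and outlines are uniformly softened across the whole image.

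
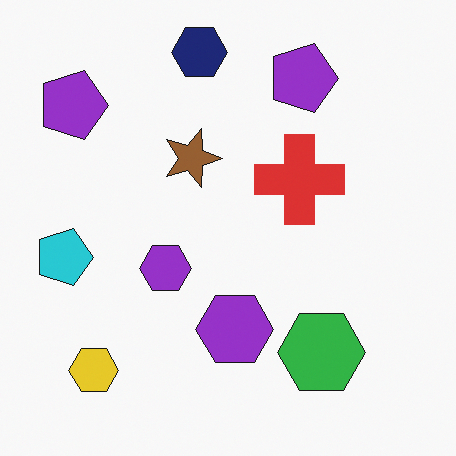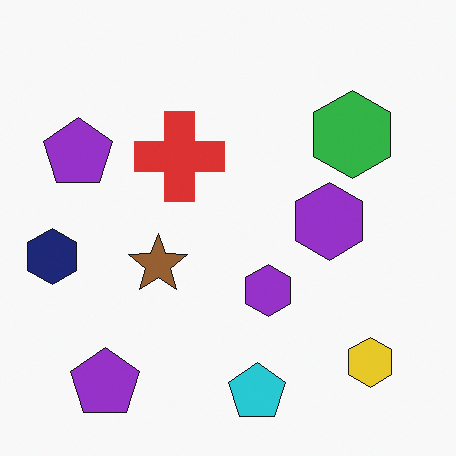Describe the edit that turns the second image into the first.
It was rotated 90° clockwise.

The yellow hexagon sits in the bottom-right of the second image and the bottom-left of the first — consistent with a whole-image 90° clockwise rotation.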